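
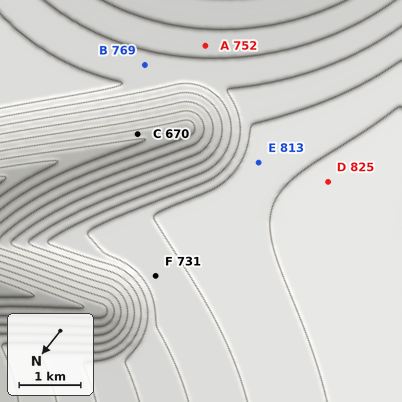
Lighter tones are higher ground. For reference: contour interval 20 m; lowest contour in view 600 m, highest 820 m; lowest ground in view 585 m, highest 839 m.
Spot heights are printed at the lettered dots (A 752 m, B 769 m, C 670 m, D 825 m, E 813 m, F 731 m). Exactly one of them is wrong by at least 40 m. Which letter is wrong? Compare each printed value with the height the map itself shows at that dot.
F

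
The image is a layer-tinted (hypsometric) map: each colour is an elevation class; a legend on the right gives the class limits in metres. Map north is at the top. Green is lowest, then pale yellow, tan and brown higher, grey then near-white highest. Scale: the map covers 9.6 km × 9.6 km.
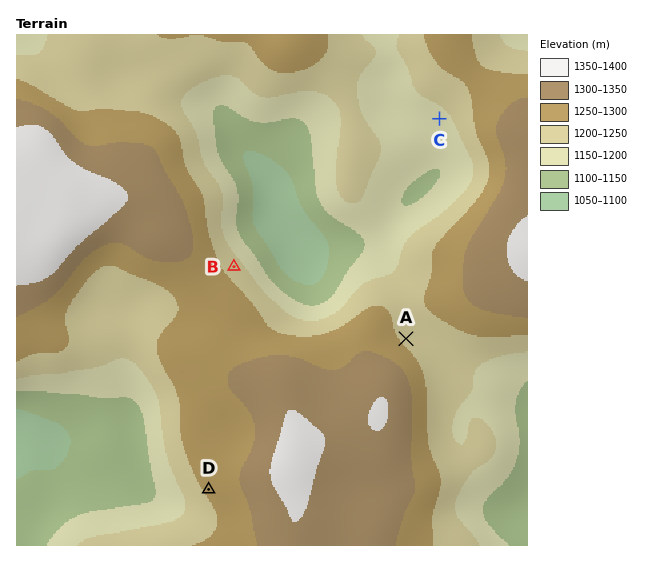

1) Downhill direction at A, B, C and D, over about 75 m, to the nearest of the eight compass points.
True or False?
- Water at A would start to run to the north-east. True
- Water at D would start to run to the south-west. True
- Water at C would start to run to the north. False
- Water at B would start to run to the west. False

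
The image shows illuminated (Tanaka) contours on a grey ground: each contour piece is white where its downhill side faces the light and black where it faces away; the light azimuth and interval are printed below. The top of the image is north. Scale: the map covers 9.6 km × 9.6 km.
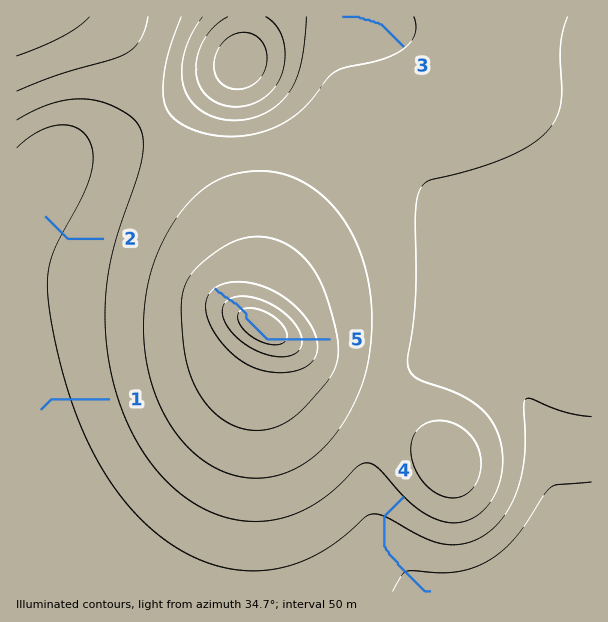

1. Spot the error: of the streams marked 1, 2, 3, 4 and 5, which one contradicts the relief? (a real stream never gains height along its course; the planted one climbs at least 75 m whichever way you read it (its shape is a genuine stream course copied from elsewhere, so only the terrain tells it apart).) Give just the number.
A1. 5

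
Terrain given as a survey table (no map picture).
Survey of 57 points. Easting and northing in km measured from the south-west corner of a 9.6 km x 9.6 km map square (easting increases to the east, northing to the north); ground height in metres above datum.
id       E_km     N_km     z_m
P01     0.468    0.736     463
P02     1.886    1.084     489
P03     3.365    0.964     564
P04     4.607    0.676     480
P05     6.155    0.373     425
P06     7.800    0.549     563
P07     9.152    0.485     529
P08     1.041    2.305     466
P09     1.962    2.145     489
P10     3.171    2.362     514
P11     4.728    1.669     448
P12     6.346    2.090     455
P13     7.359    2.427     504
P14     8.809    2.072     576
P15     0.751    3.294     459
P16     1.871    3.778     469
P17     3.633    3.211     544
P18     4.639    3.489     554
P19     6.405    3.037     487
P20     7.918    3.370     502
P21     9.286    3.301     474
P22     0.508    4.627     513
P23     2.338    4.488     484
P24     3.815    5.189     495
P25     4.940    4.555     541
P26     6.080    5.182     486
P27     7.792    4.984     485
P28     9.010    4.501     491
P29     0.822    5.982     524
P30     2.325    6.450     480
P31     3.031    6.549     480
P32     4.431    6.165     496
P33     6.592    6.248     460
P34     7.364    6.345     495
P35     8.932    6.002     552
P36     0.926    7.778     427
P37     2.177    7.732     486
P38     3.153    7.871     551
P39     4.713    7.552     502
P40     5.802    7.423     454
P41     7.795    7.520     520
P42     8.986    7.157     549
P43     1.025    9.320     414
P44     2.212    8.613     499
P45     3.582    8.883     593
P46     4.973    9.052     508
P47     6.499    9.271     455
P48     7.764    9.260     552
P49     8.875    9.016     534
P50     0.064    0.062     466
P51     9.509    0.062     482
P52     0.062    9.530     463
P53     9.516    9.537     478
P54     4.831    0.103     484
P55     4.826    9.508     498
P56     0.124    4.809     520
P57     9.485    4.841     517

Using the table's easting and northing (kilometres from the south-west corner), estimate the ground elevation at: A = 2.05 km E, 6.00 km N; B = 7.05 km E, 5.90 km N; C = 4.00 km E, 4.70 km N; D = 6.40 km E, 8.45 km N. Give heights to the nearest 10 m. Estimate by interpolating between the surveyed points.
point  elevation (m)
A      500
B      480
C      510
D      480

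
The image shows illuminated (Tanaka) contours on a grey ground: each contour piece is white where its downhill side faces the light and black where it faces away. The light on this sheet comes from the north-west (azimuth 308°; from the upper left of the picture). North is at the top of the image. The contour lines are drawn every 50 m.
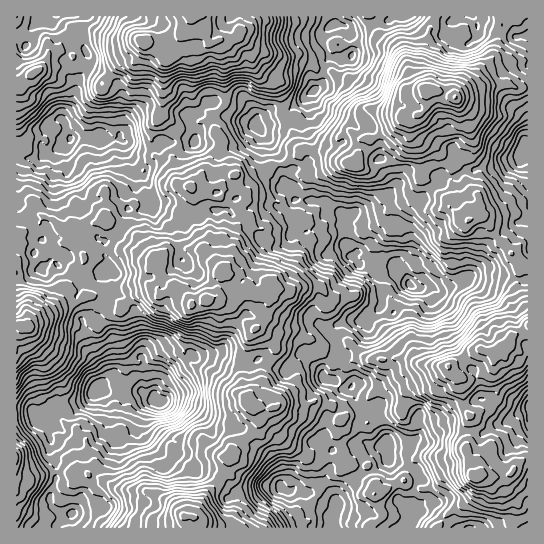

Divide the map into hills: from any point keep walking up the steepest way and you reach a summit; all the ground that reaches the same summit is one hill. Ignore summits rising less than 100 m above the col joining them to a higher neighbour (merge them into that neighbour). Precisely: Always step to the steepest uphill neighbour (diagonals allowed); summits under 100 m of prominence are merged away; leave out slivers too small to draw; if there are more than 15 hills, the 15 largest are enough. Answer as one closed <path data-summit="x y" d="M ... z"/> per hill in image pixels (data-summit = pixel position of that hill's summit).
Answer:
<path data-summit="185 517" d="M95 392l-10 8-20 5-12 10-10 0 8 8 0 30 5 10 0 18-7 17 2 7 8 7 13 2-12 8-3 3 1 3 274-1-4-6 7-11 0-4-12-3-9-8-17-7-6 3-8-2-3-4-1-14-8-13-26-17-5-6 0-6-9-10-22-4-11-7-16-5-29-3-10 7-10 22-4 4-7 0-7 4-4-8 0-20-7-12z"/><path data-summit="455 97" d="M527 16l-192 0 0 7-12 10 0 9 6 16-4 5-4 22-31 24-17 0-12 8-5 8 7 9 0 28 2 13 18 12 8-2 5 5 1 10 10 0 2 2-4 8-12 9 0 14 10 0 11-4 12 3 15-7 12 34 6 5 8-3 10 6 14 0 18-16 2-6-7-15 0-7 5-10 24-26 8-4 1-10 13 4 11-6 17-4 15 0 20-8 3-6 1 3 5 1z"/><path data-summit="206 299" d="M307 200l-13 0-15 8-4-3-22 2-16 8-4 0-6-6-12 2-10-3-7 12-8 1-5 4-11-4-9-8-14-6-12 4-10-2-2 2-3 15-14 14-5 2-1 13 4 10-1 5 6 4 0 11-2 4 11 7 13 15 8 30-2 16 4 12-2 21 3 3 8 6 3-13 10-12 26-18 26 0 18 11 12-2 12-6 22 12 8-2 4-8 9-8 1-14 4-6 11-8-5-8-2-8 6-10 0-12 5-12 3-17 14-10 8 3-8-26-15 7-12-3-11 4-10 0 0-14 12-9 4-7z"/><path data-summit="194 17" d="M334 16l-279 0-2 3 2 3 13 11 3 10 12 5 5 7-1 11-10 16-5 20-9 15 4 16 4 6 27-3 7 4 16-1 22 10 12-1 8-5 10 0 5-3 11 0 5 3 1-9-6-11 0-6 17-14 5-2 11 12 33 12 6-8 9-6 9-3 11 1 31-24 4-22 4-5-6-16 0-9 12-10z"/><path data-summit="506 347" d="M494 273l-21 2-28 16-8 0-8-4-12 1-7-4-9 7-8 20-11-6-7 7-5 1-7 8-14-1-11 4-6 6 0 4 3 4 0 16 4 7 0 12-7 8 11 7 9-1 5 19 5 6 5 1 20-10 22 4 8 7 3 17-4 8 6 2 5 0 18-10 25 0 13 2 12-8 11-2 11-8 10-4 1-129z"/><path data-summit="29 327" d="M62 148l-7 5 1 17-3 7 0 20-6 24 0 14-4 4 8 12 0 10-5 4-3 2-8-13 5-15-7-5-7-14-10-3 0 190 10 1 17 7 10 0 17-12 17-4 11-14 15-8 2-6-3-33-16-23 1-5 8-8 2-8 6-9 0-11-6-4 1-5-4-10 1-13-24-16-2-16-12-6-7-11-1-18 4-6-3-8z"/><path data-summit="254 406" d="M303 353l-16 18-12-3-14-9-12 6-12 2-18-11-26 0-26 18-11 15-1 10 2 2 25 2 16 5 11 7 22 4 9 10 0 6 5 6 26 17 8 13 1 14 3 4 8 2 6-3 17 7 9 8 12 4 0-8-10-13 0-8 8-16-1-12-11-11 4-9 2-15-15-13 0-7 11-13 1-5-1-4z"/><path data-summit="469 221" d="M521 153l-3 6-24 9-11-1-17 4-11 6-13-4-1 10-8 4-21 22-8 14 0 7 7 15-2 6-16 14 11 5 9 17 16 0 8 4 8 0 22-14 12-4 15 0 29 8 5 0 0-123-6-2z"/><path data-summit="474 477" d="M527 411l-10 4-11 8-11 2-12 8-13-2-25 0-18 10-13-1-7 5-21 0 4 15 25 11 5 7-5 8-2 12-5 7 3 14 12-8 8 0 23 17 73 0z"/><path data-summit="34 73" d="M54 16l-8 0-23 20-7 1 1 104 12 0 12 4 4-19 5-5 13-2 9-17 5-20 11-20-3-12-14-7-3-10-13-11z"/><path data-summit="17 458" d="M26 408l-10 1 0 118 41 1 4-7 11-7-15-3-5-4-3-8 7-18 0-18-5-10 0-30-10-10z"/><path data-summit="374 494" d="M389 459l-15 12-16 5-21 25-2 6 0 21 73-1 3-5-3-17 5-7 2-12 5-8-5-7z"/>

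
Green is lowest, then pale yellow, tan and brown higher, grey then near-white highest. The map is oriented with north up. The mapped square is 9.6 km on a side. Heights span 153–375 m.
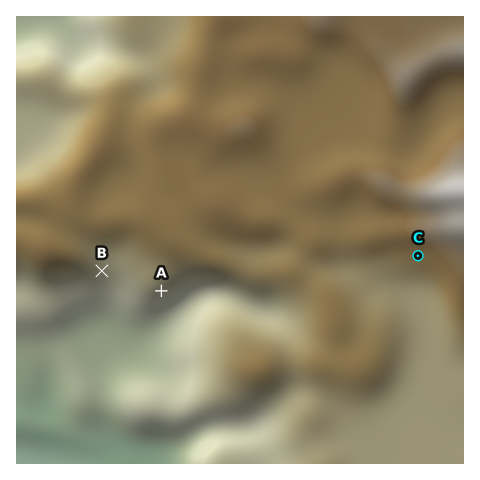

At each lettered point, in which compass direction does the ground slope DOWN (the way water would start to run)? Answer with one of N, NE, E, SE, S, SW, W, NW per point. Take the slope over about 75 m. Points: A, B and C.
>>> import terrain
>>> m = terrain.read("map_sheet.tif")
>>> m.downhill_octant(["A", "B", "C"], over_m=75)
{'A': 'S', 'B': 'SE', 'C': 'SW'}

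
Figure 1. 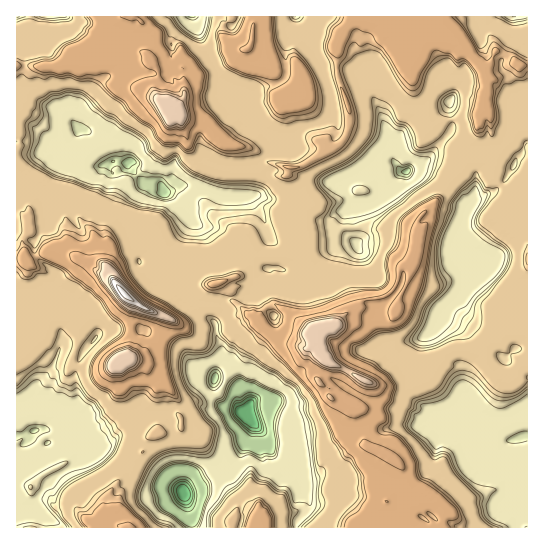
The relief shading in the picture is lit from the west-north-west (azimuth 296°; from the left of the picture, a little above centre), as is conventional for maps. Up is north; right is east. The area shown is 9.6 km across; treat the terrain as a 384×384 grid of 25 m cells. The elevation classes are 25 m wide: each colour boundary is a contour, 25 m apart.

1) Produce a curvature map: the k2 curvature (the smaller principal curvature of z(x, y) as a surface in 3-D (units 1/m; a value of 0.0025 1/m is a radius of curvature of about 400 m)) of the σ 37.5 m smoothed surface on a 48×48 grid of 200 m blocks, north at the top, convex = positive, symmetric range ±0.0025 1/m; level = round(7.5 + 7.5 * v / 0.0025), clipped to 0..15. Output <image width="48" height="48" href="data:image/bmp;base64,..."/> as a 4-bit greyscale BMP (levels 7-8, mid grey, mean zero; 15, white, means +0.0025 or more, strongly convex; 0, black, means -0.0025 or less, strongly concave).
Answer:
<image width="48" height="48" href="data:image/bmp;base64,Qk32BAAAAAAAAHYAAAAoAAAAMAAAADAAAAABAAQAAAAAAIAEAAATCwAAEwsAABAAAAAAAAAAAAAAABEREQAiIiIAMzMzAERERABVVVUAZmZmAHd3dwCIiIgAmZmZAKqqqgC7u7sAzMzMAN3d3QDu7u4A////ABEgAYd3hyFQAXVgiQQGdUmHd3dEI0YgRHdRc1d4chIEQVVghxcwVyZnd3RGhkUnd3c2hUZmEEBgACVkQHQyR3NHiHd4YHVHd1dBiHNlUEEwAVBnWCByd3VHd3d1FnJnd2VlFodFZiBhQmYGQTdzR3RHd3UidgZ3d3d3YgR3dyIBBHdyJ3dxZ3Bnd4NHcGd3V3d3d3EXd2EjMkdXVTdwhyN3eIFlcnd3d1ZXd3cUeGZmehdAEhdxg0iHiHFAF3d3d1NlV3cydndmeEU2UzdxcId3VxMXd3d1M3EWh3U3d1ZYZ2MxAmdiM4d1ABBld4d3h3d3d3F3d3d3cxEDBjgmB3eIkmB3dmd3d3eHdyFjR1QzcSAABwUTNWd3QYIUd3dDJkd2MkQJU0djUlY1EAQBWGYicHZ2J3NocUNTg1JiVmhzBQQABzAmdEB5QmeIUzWIiHRFhgg4EXgiVgRWUBFlABYjMXeHZFd3d4dzdhVohkcRNFdiBwVBaCFSN3d3dWd2aHh1RyBGo1cDRhMHYWVXdRAGd4Z3h3d2Znd3R1ACBGYgOCGHJXQ3cBMgVjARd3d4d4d3V3NgQBQWNwhxd0Y5eIKEIRJGJHd3eHh3d3ciIBGUBgZFlAYkaIJ3eGQHZnd3d3d3d3QgNoUgV3dFUSdlMjV3eIMFdTiHd3d3d1AVlSAXdkVDMiEiEWiHd3QwVyd3d3Z3chMpYAd3coNGd3d3diEQF3gZF3FIhzNGFWE1IHd3ciNzd3d3d3d3BngWJ3cEdokAR1OkBXd3d2UldFZ4d4dnCHczR3dwYrJIeHIDBnh3h3d3d4d3ZVMUCHhRZ3dxQlBod2eDV3d3d3iHdmeHdWQ2UXdwV3YSY0URZSdxd3d0NGZ4hGiIhVRGcXhzF2FodmdVUlM2d4hyZEeIgoiHZVZ1gJd1BxmHd2ZnZVZ3d4cGdnd3RYd3cTVCRQeDQzWHdmV3d3iHMBJHdlREM2d4hzd3IFBJMHB3d3d3d3cTNCAFZ1MiAnd3YGeHdQYgUwAWeHd3UQJWkDFDECVmZjRGA3d3dkAneEGFd3dAJnNEI4ZQWHd3dTcyQQR3cQIWd3WHB2Ind3UQASICV2IkVTEmU2EncoQUd3eHBXJ3d4hnZDMQMReHZndjV0UydjVRh3d3dHVXdXZ3QCV0YIhjR3dnlVRyVxeGV1JGd3JXczZgMwJDFYQmd1VURidGEReIVgojd3dWZXMVFFKJF0F3c1VEVic2B4d3VieBd3cFdzOBVweIFBd3YpiJRSVTR3d1BCdxd3dgABYFdWl0Qld3ZJeIMkJ2dzRmAihhd2ZVQyFodzETNjd1ECZ4EWJ3c2kndiVTRDRSRWcmd3d3eCQDZ3J2E0V3YocXdgZzSDWWdlh3d4dXgFGXiHGQUkR3F4hiERdhmUMQeHeHd4gJBBd4eFIkJ5NTN4hzSHFFQXd1BHd3d3YDMwh3dxRnGYNld3d3d2BjR3d3ckd3d3gjADUHdwd3RYVWd3d3eAVWd3lUJAV3d2BwMGQFdwUocVd4h3h1czd3FA=="/>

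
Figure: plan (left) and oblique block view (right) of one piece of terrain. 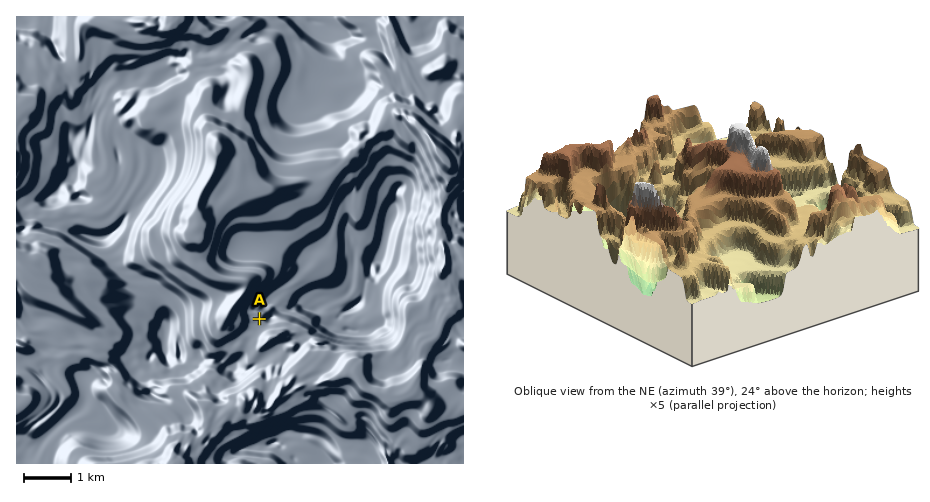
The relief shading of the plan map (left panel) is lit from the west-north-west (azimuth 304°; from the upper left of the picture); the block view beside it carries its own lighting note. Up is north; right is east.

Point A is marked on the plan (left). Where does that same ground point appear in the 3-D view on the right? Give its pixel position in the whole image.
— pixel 671 185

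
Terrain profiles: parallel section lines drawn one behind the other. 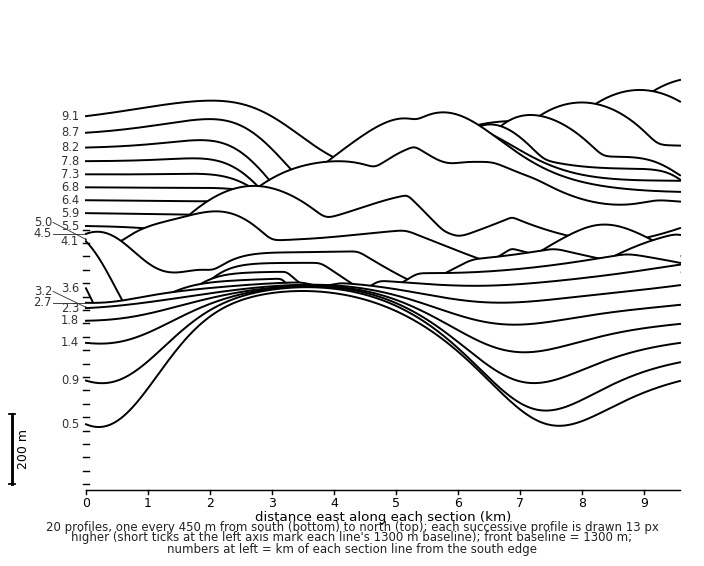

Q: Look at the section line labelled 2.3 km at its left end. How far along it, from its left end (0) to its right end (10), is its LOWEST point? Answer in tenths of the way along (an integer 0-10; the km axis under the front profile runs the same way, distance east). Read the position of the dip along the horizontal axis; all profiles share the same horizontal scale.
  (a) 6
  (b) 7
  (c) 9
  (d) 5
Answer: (b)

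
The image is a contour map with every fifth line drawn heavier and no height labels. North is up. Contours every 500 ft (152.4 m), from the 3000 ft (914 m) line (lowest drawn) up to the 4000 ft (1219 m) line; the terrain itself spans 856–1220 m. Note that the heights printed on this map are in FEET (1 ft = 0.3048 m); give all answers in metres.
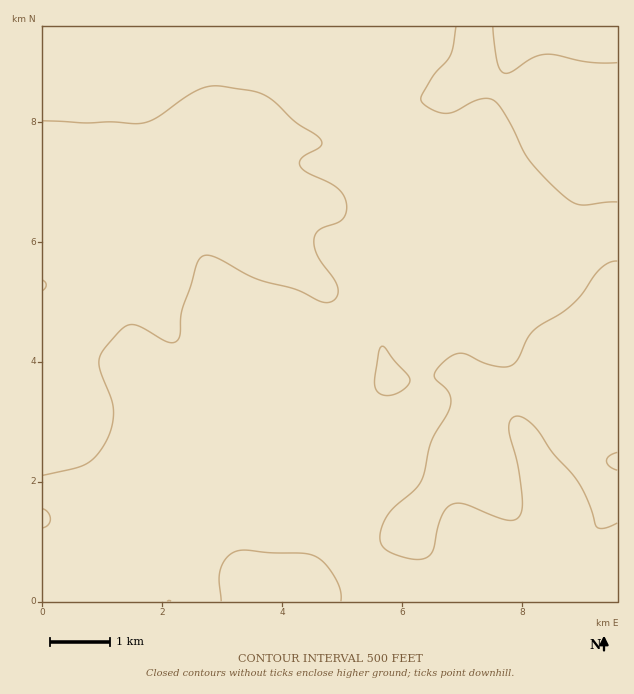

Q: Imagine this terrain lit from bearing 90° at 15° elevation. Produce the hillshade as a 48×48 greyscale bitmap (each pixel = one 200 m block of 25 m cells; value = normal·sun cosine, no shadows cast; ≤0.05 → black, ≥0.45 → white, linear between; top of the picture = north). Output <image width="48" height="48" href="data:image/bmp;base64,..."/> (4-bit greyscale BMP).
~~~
<image width="48" height="48" href="data:image/bmp;base64,Qk32BAAAAAAAAHYAAAAoAAAAMAAAADAAAAABAAQAAAAAAIAEAAATCwAAEwsAABAAAAAAAAAAAAAAABEREQAiIiIAMzMzAERERABVVVUAZmZmAHd3dwCIiIgAmZmZAKqqqgC7u7sAzMzMAN3d3QDu7u4A////AIiHZ5u6hjAAJ5mru7upmZmaqIiIiGRYiIiHd5u6hTAAOJmqu7qpiJmruYiIiGRYiJiIeJu5dTAAWJmaq7qYh4msyoiIiFNoiJmYiJu5dkEBWJiJqqh3d3i92oiIh0NoiJqpiJu6hlITaIiImpdVZnnO64h3hzNYiKqpiJu7l1Q1eIiIiYZDRnnO6nVXqVNXiLu5iJvLqGVGeIiIiIZDNXnOyFRZy3RGeLupeJrMuGVWiIiIiIdTNFi8pkWM7IQ1eKqYeJq8uXVWiYiIiIhlQ0aahVe+/HQ1eJmIiJq7uoZWiIiIiIh2VDNXdmnP+2NGiJmImZqruoZmiIiIiIiIdTEkZnrv2VRniIiZmqqqqpdniIiIiIiIhjACV5zvt1V4iImZqqqqqpdniHeIiIiIh0EBR639lleJiJmaqqqqqZd3iHeJmIiIh1IAJ77rdVeJmJqqqqqqqZh4iHZ4iHeIiHQQJr7aZVeZmaq6qqqqmZh4iHd4h2d4iYdCJay5ZWiqmaq7qqqqmZiIiIh3dmZniZhkNIqoZWm7mJq7uqmZmZmIiIiIdlVVeZl1RXmYVWrLmJq7u6mYmamYiIiIh1RFeZh2ZomXRGrMqZq7u6mHiaqoiIiIiGQ0eZhmeJl1M1nMupq8u6h2ebupiIiIiGQ0iqhmeZl0I1iruqq8zKhmesypiIiIh2U1iqh2eZhkM1eJqaq7zbhmi8yoiIiHd3ZWiql3eZhlRVZneJqrzchnrNyoiIh2VndniqmIiZhlVWZVZpmZzchpzuyYiHdVV4iImZmImZhlVmZVVpmJvbdp3/yXdmZVaJmZmqmYiYh2VWZUVZmJvbdYz/2WVVZniamZqqmIiIh2ZmZURKmYrKhnrvyENFeaqqmaqqmIh3d3d3ZURJmYq6hmrepjNXm8ypmaqpmIh3d4mYdlRJmImpdmrcdDR5vNypmrqpiIh2Z5qph1VYiImpdXvJU0ebzMupmrqYiIh2aJq6l2VYiImpdXvIQ2iru7qZq7qYiIh2eJq7mGZoh4mpdXu4RHmqqpmru6mImZmHZ4q8qXZ3d4q5dWq5ZomZmZmrupiJmqqXZ4rMuYd3ZorKdFnKh4mZmZmqqYiJqrqXd5vMuoiGVovchDjMqImZmqmZiIiZqqqYiazMuYiGVovMhDa9ypmZqqmYiJmaqqmImry7qYiGZ5q7hCSMy6mZqpmZmZmZqqmIq8uqqYiHeJiZhTJIvLmauqmqqqiJqph4rLqqqYiIiIiIhjEUi8qry6q7u6iImYdoq6maqZiIiIeIh1MSarqsy7u8y6mImYdnq6mZqYiIiIeIiHUzWKqru6u8uqmIiId3mpmZqYiIiIiIiIdlaJmaqqu7upmYiIiIiamZmYiIiIiIiIh3eIiZqqqqqZmZiIiIiKqYiIiIiIiIiIiIiIiZqqqpmZmZmIiId5qYd3iIiIiIiIiIiIiZq6qZmYiJmZmIZoqXZ3iIiIiIiIiIiIiZq6qZmIiJmZmHZGiId4iIiIiIiIiIh4iZq6qpmIiJmZmHU0eIiJmA=="/>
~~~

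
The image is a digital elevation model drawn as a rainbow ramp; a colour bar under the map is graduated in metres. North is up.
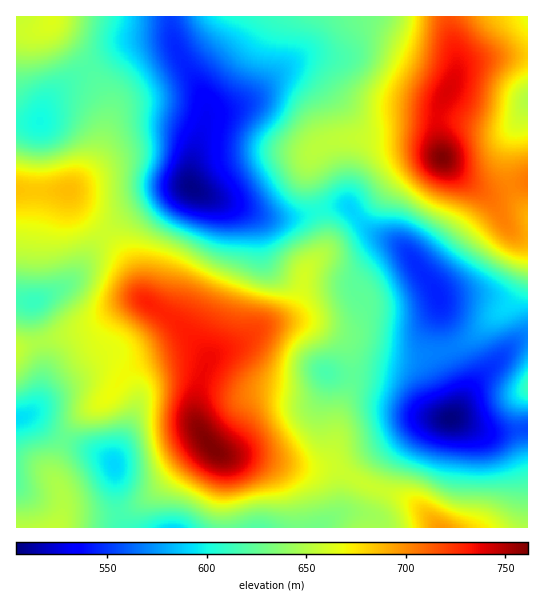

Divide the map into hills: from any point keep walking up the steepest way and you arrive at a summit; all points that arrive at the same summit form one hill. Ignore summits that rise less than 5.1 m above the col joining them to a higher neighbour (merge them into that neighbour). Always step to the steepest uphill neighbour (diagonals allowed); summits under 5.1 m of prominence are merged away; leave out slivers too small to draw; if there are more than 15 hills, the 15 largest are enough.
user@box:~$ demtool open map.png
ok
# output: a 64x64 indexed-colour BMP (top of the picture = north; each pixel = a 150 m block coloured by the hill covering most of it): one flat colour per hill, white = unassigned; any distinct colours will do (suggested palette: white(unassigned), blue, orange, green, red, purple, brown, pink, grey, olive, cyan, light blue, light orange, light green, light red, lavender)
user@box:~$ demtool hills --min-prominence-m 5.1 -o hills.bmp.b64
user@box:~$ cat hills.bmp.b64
<image width="64" height="64" href="data:image/bmp;base64,Qk12CAAAAAAAAHYAAAAoAAAAQAAAAEAAAAABAAQAAAAAAAAIAAATCwAAEwsAABAAAAAAAAAA////ALR3HwAOf/8ALKAsACgn1gC9Z5QAS1aMAMJ34wB/f38AIr28AM++FwDox64AeLv/AIrfmACWmP8A1bDFAFVVVVVVVVEREREREREREREREREREREUREREREREREREVVVVVVVVUREREREREREREREREREREURERERERERERERVVVVVVVVRERERERERERERERERERRERERERERERERERFVVVVVVVVERERERERERERERERERFEREREREREREREREVVVVVVVVEREREREREREREREREREURERERERERERERERVVVVVVVURERERERERERERERERERFERERERERERERERFVVVVVVVREREREREREREREREREREUREREREREREREREVVVVVVVVERERERERERERERERERERFERERERERERERERVVVVVVVURERERERERERERERERERERRERERERERERERFVVVVVVEREREREREREREREREREREREUREREREREREREVVVVUREREREREREREREREREREREREREURERERERERERVVVERERERERERERERERERERERERERERFERERERERERFVVERERERERERERERERERERERERERERERRERERHd3d3VRERERERERERERERERERERERERERERERERFER3d3d3eIEREREREREREREREREREREREREREREREREREXd3d3d4iBERERERERERERERERERERERERERERERERERF3d3d3iIEREREREREREREREREREREREREREREREREREXd3d3eIgRERERERERERERERERERERERERERERERERERJ3d3d4iBERERERERERERERERERERERERERERERERERIid3d3iIEREREREREREREREREREREREREREREREREREiInd3eIgRERERERERERERERERERERERERERERERERESIiJ3d4iBERERERERERERERERERERERERERERERERESIiIid3iIERERERERERERERERERERERERERERERERERIiIiIneIgREREREREREREREREREREREREREREREREREiIiIiJ4iBEREREREREREREREREREREREREREREREREiIiIiIiiBERERERERERERERERERERERERERERERERESIiIiIiKIERERERERERERERERERERERERERERERERERIiIiIiIogREREREREREREREREREREREREREREREREREiIiIiIiMzERERERERERERERERERERERERERERERERESIiIiIiIzMzERERERERERERERERERERERERERERERERIiIiIiIjMzMxERERERERERERERERERERERERERERERIiIiIiIiMzMzMRERERERERERERERERERERERERERERIiIiIiIiIzMzMzERERERERERERERERERERERERERERIiIiIiIiIjMzMzMxEREREREREREREREREREREREREREiIiIiIiIiMzMzMzEREREREREREREREREREREREREREiIiIiIiIiIzMzMzMxEREREREREREREREREREREREREiIiIiIiIiIjMzMzMzMRERERERERERERERERERERERIiIiIiIiIiIiMzMzMzMzERERERERERERERERERERESIiIiIiIiIiIiIzMzMzMzMxERERERERERERERERERESIiIiIiIiIiIiIjMzMzMzMzMRERERERERESIiIiERESIiIiIiIiIiIiIiMzMzMzMzMzMRERERERIiIiIiIiIiIiIiIiIiIiIiIiIzMzMzMzMzMzMREREiIiIiIiIiIiIiIiIiIiIiIiIiIjMzMzMzMzMzMzMxIiIiIiIiIiIiIiIiIiIiIiIiIiIiMzMzMzMzMzMzMzMiIiIiIiIiIiIiIiIiIiIiIiIiIiIzMzMzMzMzMzMzMyIiIiIiIiIiIiIiIiIiIiIiIiIiIjMzMzMzMzMzMzMzIiIiIiIiIiIiIiIiIiIiIiIiIiIiMzMzMzMzMzMzMzMiIiIiIiIiIiIiIiIiIiIiIiIiIiIzMzMzMzMzMzMzMyIiIiIiIiIiIiIiIiIiIiIiIiIiIjMzMzMzMzMzMzMzMiIiIiIiIiIiIiIiIiIiIiIiIiIiMzMzMzMzMzMzMzMyIiIiIiIiIiIiIiIiIiIiIiIiIiIzMzMzMzMzMzMzMzMiIiIiIiIiIiIiIiIiIiIiIiIiImZjMzMzMzMzMzMzMyIiIiIiIiIiIiIiIiIiIiIiIiIiZmYzMzMzMzMzMzMzIiIiIiIiIiIiIiIiIiIiIiIiIiJmZjMzMzMzMzMzMzMiIiIiIiIiIiIiIiIiIiIiIiIiImZmYzMzMzMzMzMzMiIiIiIiIiIiIiIiIiIiIiIiIiIiZmZmMzMzMzMzMzMyIiIiIiIiIiIiIiIiIiIiIiIiIiJmZmZmMzMzMzMzMyIiIiIiIiIiIiIiIiIiIiIiIiIiImZmZmZjMzMzMzMyIiIiIiIiIiIiIiIiIiIiIiIiIiIiZmZmZmZjMzMzMzIiIiIiIiIiIiIiIiIiIiIiIiIiIiJmZmZmZmYzMzMzIiIiIiIiIiIiIiIiIiIiIiIiIiIiImZmZmZmZmYzMzMiIiIiIiIiIiIiIiIiIiIiIiIiIiIiZmZmZmZmZmZmZiIiIiIiIiIiIiIiIiIiIiIiIiIiIiJmZmZmZmZmZmZiIiIiIiIiIiIiIiIiIiIiIiIiIiIiImZmZmZmZmZmZmIiIiIiIiIiIiIiIiIiIiIiIiIiIiIi"/>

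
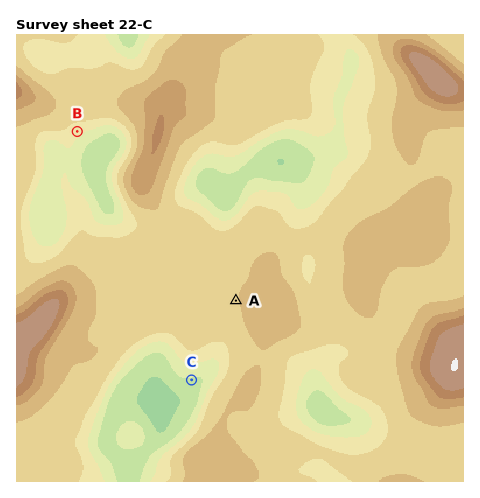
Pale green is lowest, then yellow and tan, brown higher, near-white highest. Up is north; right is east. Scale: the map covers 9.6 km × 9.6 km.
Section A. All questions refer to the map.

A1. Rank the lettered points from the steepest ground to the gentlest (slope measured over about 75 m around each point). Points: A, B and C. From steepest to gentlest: B C A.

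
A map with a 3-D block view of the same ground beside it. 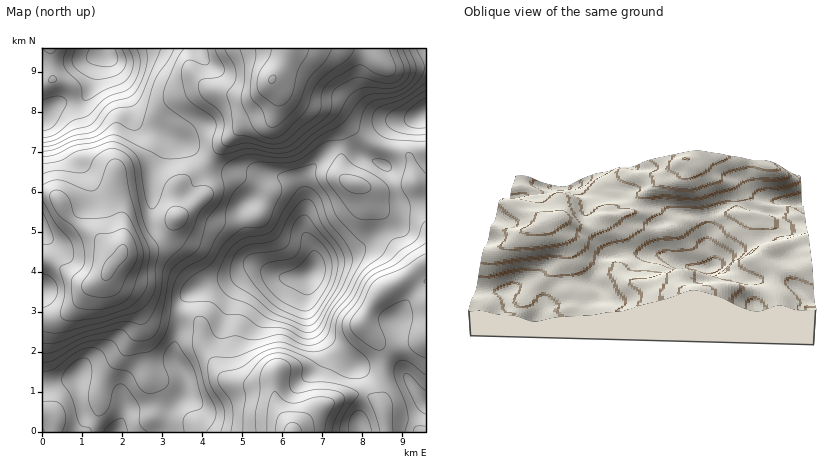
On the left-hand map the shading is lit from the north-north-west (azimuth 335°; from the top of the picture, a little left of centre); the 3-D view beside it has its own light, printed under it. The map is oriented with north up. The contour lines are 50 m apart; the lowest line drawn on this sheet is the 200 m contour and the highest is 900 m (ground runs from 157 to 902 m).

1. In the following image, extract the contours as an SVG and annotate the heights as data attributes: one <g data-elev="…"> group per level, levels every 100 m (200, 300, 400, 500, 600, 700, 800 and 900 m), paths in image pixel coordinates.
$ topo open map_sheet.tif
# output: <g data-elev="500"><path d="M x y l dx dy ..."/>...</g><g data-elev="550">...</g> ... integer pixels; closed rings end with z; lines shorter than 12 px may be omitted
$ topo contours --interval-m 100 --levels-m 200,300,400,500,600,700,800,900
<g data-elev="200"><path d="M306 295l-22-11-4-4-1-4 3-2 16-7 14-15 4-1 4 3 4 6 1 8 0 6-3 8-6 7-6 5z"/><path d="M115 48l3 10-1 4-3 4-8 1-12-2-6-3-2-6 3-8"/></g><g data-elev="300"><path d="M302 319l-20-9-12-8-18-20-7-12-2-6 2-6 5-4 26-3 10-4 3-5 5-19 6-6 4-2 6 3 22 28 5 10 1 8-5 22-15 24-8 8z"/><path d="M42 100l18-4 5 2 2 4-12 22-5 5-8 2"/><path d="M129 48l3 8 1 8-1 8-4 7-6 5-16 6-16 9-4 1-4-2 0-10-3-4-11-12-4-6-1-8 4-10"/></g><g data-elev="400"><path d="M91 432l-1-4-8-2-3-2-7-26-10-18 1-6 6-8 7-6 6-2 6 2 3 6 1 8-4 24 3 8 5 9 4 1 6-4 3-6 5-18 4-4 4 0 6 4 10 16 2 6 0 14 2 4 5 4"/><path d="M306 333l-18-9-20-6-19-14-19-7-9-9-4-10 5-14 10-17 12-9 20-3 8-4 22-37 6-6 4-2 8 3 8 7 8 24 18 24 5 8 1 8-1 8-9 20-13 20-9 16-6 7z"/><path d="M426 135l-16 0-14-3-8-5-2-7 1-4 3-4 36-21"/><path d="M146 48l1 10-1 12-6 15-7 9-5 4-14 3-6 3-14 17-4 4-18 5-18 11-12 1"/></g><g data-elev="500"><path d="M42 362l12-2 24-15 16-5 12 0 6 1 9 13 5 2 22-4 6-4 8-9 5-11 5-38 4-12 9-10 18-10 5-5 8-14 9-13 1-16 4-10 5-9 10-11 2-10 2-4 9-4 24 1 14-2 8-4 20-15 18-2 14-6 3-4 4-18 6-8 7-4 18-3 8-3 10-6 8-10 4-6 0-6-8-18"/><path d="M361 220l21-1 6-2 1-7 0-22-3-4-6-6-26-13-10-10-4-1-4 3-8 12-2 5 1 6 23 32 6 5z"/><path d="M426 173l-14-19-2-1-4 0 0 11-5 20 9 20-2 28-4 4-12 5-10 15-20 16-12 23-15 17-7 22-8 8-6 3-8 0-8-2-12-7-6-1-24 5-8-1-12-3-16 2-6-4-8-16-6-2-4 2-2 4-1 26 7 17 5 23 9 16 2 8-2 8-8 12"/><path d="M174 48l-6 12-13 20-12 42-4 6-3 2-4 0-12-7-4 0-22 14-20 3-20 9-12 2"/></g><g data-elev="600"><path d="M348 432l2-15 4-5 4-2 4 1 4 5 6 16"/><path d="M405 432l3-12 0-8-4-12-9-22 0-12 3-5 8 0 6 3 14 11"/><path d="M426 426l-10 0-2 6"/><path d="M42 344l16-2 26-10 36-10 9 0 11 2 6-2 6-9 7-15 6-32 5-8 14-14 8-14 7-16 13-14 2-6-2-5-4-3-14 0-7-10-9-1-6 3-5 4-9 22-4 5-4 0-4-11-6-32-2-8-9-10-15-6-6 0-14 6-18 3-16 10-18 3"/><path d="M426 243l-31 21-18 8-7 5-4 7-9 18-14 18-1 8 4 10 6 7 13 11 4 6 1 8-3 6-9 3-12-2-26-11-16-10-20-7-8-1-10 3-24 16-20 5-4 4 1 8 10 14 3 8 1 12-2 14"/><path d="M208 48l0 16-4 1-12-5-6 1-4 7 0 10 3 14 3 8 22 15 5 5 1 6-3 12 0 8 3 7 6 1 26-6 30 5 8 0 9-3 19-16 21-16 12-20 9-7 10-4 26 1 12-6 5-6 1-6-7-22"/></g><g data-elev="700"><path d="M332 432l3-12 9-18 0-7-6-4-14-2-10 1-16 3-4-1-4-6 0-20-4-6-8-2-11 4-6 12-1 18-5 22 1 18"/><path d="M42 201l14 22 14 17 3 8 0 8-1 4-10 6-2 2 5 22-5 22 2 6 4 2 6 1 27-3 25-8 12-8 7-8 4-8 3-34-12-30-9-31-3-22-4-6-6-4-6 2-4 5-6 19-6 6-8-1-26-10-8 1-10 4"/><path d="M224 48l10 16 2 8-1 10-8 12 4 16 3 23 2 2 12 1 16 7 10 1 6-1 6-3 30-24 5-6 0-16 4-8 7-7 22-12 8-2 12 8 10 3 6 0 4-2 2-2 0-6-7-17"/></g><g data-elev="800"><path d="M314 432l-1-12-3-5-7-3-13 0-8 1-3 3-4 16"/><path d="M101 298l11-2 7-4 17-30 1-8-1-10-6-11-4-4-4 0-12 4-12 1-3 4-3 28-10 16 0 6 1 4 3 2z"/><path d="M255 48l1 8-5 20-1 20 2 4 10 10 5 14 5 3 8-4 16-15 12-29 17-17 7-14"/></g><g data-elev="900"><path d="M271 84l5-4 0-2-2-3-2 1-3 2 0 4z"/></g>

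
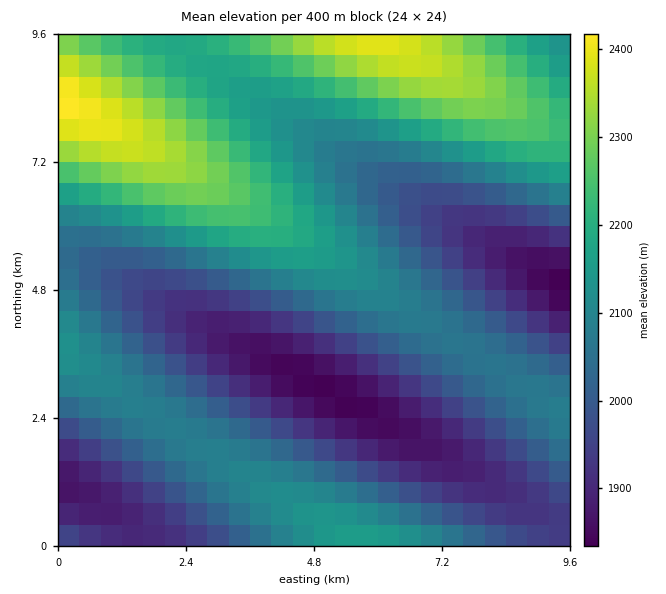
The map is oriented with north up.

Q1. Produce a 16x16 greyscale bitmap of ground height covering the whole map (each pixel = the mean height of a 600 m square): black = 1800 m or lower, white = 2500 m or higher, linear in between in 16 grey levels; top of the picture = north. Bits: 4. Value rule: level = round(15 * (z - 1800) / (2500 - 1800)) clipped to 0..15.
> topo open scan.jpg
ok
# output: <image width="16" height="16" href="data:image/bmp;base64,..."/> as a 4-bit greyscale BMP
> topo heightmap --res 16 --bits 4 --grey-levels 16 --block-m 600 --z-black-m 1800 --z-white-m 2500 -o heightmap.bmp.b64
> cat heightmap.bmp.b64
<image width="16" height="16" href="data:image/bmp;base64,Qk32AAAAAAAAAHYAAAAoAAAAEAAAABAAAAABAAQAAAAAAIAAAAATCwAAEwsAABAAAAAAAAAAAAAAABEREQAiIiIAMzMzAERERABVVVUAZmZmAHd3dwCIiIgAmZmZAKqqqgC7u7sAzMzMAN3d3QDu7u4A////ADIjNWd3dlQzIiRWd3ZUMjMjRWZlQyIiNDVWZUMhESNWVmZUIRESRWZ2ZDIREjRWVXZDISI0VmVDZDMjNFZmVCFUREVnd2VCEVVmeIiGVDIid4mqmHZDM0Wau7qXZURWd8zMuYdmZ4mZ3cuYd3iaqqncqYiJmrzLqLqYiavM3LqX"/>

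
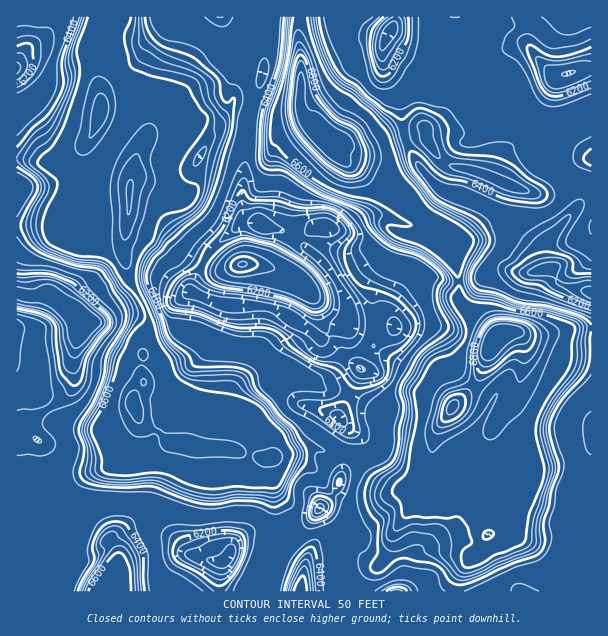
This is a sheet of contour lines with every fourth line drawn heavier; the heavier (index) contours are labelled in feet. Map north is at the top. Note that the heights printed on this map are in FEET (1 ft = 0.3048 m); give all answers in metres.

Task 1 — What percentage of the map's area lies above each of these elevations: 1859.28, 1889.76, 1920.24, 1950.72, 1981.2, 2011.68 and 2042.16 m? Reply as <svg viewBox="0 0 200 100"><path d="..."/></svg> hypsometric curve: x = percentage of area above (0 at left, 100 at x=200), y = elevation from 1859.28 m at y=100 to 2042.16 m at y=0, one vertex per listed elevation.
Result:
<svg viewBox="0 0 200 100"><path d="M189 100l-11-17-19-16-69-17-17-17-17-16-47-17"/></svg>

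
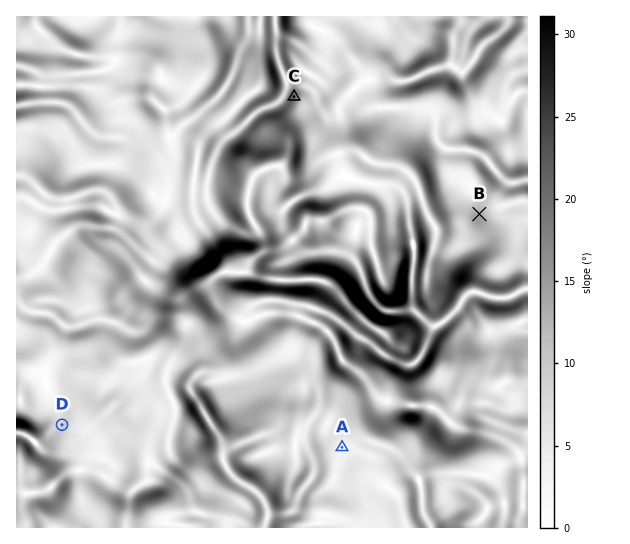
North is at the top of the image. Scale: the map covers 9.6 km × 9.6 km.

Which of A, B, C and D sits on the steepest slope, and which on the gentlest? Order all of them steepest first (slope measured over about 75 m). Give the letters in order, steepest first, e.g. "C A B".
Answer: C B D A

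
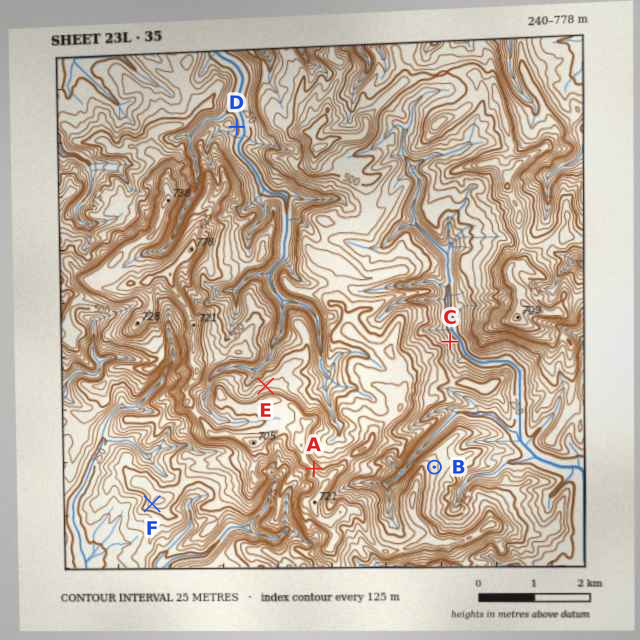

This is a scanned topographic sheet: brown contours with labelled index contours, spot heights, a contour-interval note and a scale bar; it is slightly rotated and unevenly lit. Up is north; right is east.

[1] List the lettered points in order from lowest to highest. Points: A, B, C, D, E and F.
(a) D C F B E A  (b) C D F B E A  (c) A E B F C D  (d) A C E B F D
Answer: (a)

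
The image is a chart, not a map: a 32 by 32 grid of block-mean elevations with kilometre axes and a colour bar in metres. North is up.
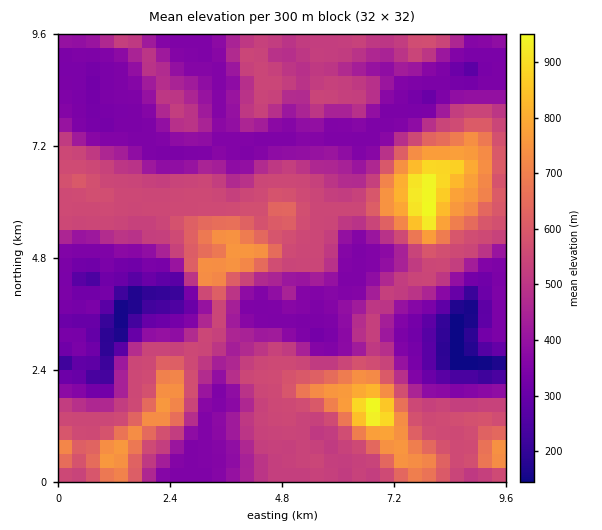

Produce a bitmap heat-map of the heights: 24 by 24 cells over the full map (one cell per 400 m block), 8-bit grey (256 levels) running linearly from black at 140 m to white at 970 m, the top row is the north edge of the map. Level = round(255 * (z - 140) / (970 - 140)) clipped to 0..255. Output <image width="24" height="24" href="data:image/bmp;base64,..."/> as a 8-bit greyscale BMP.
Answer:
<image width="24" height="24" href="data:image/bmp;base64,Qk12BgAAAAAAADYEAAAoAAAAGAAAABgAAAABAAgAAAAAAEACAAATCwAAEwsAAAABAAAAAAAAAAAAAAEBAQACAgIAAwMDAAQEBAAFBQUABgYGAAcHBwAICAgACQkJAAoKCgALCwsADAwMAA0NDQAODg4ADw8PABAQEAAREREAEhISABMTEwAUFBQAFRUVABYWFgAXFxcAGBgYABkZGQAaGhoAGxsbABwcHAAdHR0AHh4eAB8fHwAgICAAISEhACIiIgAjIyMAJCQkACUlJQAmJiYAJycnACgoKAApKSkAKioqACsrKwAsLCwALS0tAC4uLgAvLy8AMDAwADExMQAyMjIAMzMzADQ0NAA1NTUANjY2ADc3NwA4ODgAOTk5ADo6OgA7OzsAPDw8AD09PQA+Pj4APz8/AEBAQABBQUEAQkJCAENDQwBEREQARUVFAEZGRgBHR0cASEhIAElJSQBKSkoAS0tLAExMTABNTU0ATk5OAE9PTwBQUFAAUVFRAFJSUgBTU1MAVFRUAFVVVQBWVlYAV1dXAFhYWABZWVkAWlpaAFtbWwBcXFwAXV1dAF5eXgBfX18AYGBgAGFhYQBiYmIAY2NjAGRkZABlZWUAZmZmAGdnZwBoaGgAaWlpAGpqagBra2sAbGxsAG1tbQBubm4Ab29vAHBwcABxcXEAcnJyAHNzcwB0dHQAdXV1AHZ2dgB3d3cAeHh4AHl5eQB6enoAe3t7AHx8fAB9fX0Afn5+AH9/fwCAgIAAgYGBAIKCggCDg4MAhISEAIWFhQCGhoYAh4eHAIiIiACJiYkAioqKAIuLiwCMjIwAjY2NAI6OjgCPj48AkJCQAJGRkQCSkpIAk5OTAJSUlACVlZUAlpaWAJeXlwCYmJgAmZmZAJqamgCbm5sAnJycAJ2dnQCenp4An5+fAKCgoAChoaEAoqKiAKOjowCkpKQApaWlAKampgCnp6cAqKioAKmpqQCqqqoAq6urAKysrACtra0Arq6uAK+vrwCwsLAAsbGxALKysgCzs7MAtLS0ALW1tQC2trYAt7e3ALi4uAC5ubkAurq6ALu7uwC8vLwAvb29AL6+vgC/v78AwMDAAMHBwQDCwsIAw8PDAMTExADFxcUAxsbGAMfHxwDIyMgAycnJAMrKygDLy8sAzMzMAM3NzQDOzs4Az8/PANDQ0ADR0dEA0tLSANPT0wDU1NQA1dXVANbW1gDX19cA2NjYANnZ2QDa2toA29vbANzc3ADd3d0A3t7eAN/f3wDg4OAA4eHhAOLi4gDj4+MA5OTkAOXl5QDm5uYA5+fnAOjo6ADp6ekA6urqAOvr6wDs7OwA7e3tAO7u7gDv7+8A8PDwAPHx8QDy8vIA8/PzAPT09AD19fUA9vb2APf39wD4+PgA+fn5APr6+gD7+/sA/Pz8AP39/QD+/v4A////AIGDqa57SkFBRFFldnd5eXZ4gaOulXt6iqmPureIbUhBRE5qeHl8dnh+o7uqlICSuY+Bjq2mhWdCRlh1ent3dIayw7WMgoCMoH58fIGiuJpSR1l2fn56hrPt66mAgYOGg15RS22Cs6tmQEtyf4ebtcTl0I1nZVxhZDgtIGR/pal1TGl/gYuYo7G7nGY9LiYlJiI0Gll/i4p7YWF3fn9waHZ/eUo1FQIEDD47FR9caWZ8eWJlalpCPEdsZD8xFQMkPDU1GQksOD1WelVGQkA+P1B0YEAyFwIaPj09MQYPGiJBe1pAQkxBQ0xfc1RINA0YPj0pNiQfISV7pXZYUVBHSUFIa3l3YDwsPz4xOzY5O1WpuLOegXZ4a0JCT2V7fmtIP0RARFBQYn6Xp7y4noB+dkRCTWiMjYB4X3JrdnV3eYihsK6SjIh+e1xdep7Uv5iIgYCAgH59f4GChIaEk5V/fn2CsMr22rqjjYKFg39+fX5/fXV/hYR+d3N8sdX45MS4lIaFfHdxY2ZvbVZqenx0aWBhlsrs7Nu/kX96al1IQD9CSENET1RTVU1FaqDDyMe8lmhKQUI/QlJTRkVGQUFGQUBARGOElqSuikY9Oz9AUnJoSVNwXExeT1BOPz9IaH6FeUA8Pj9EaW9bRVd3eWFyeHVxSj83P1RYVj88PEBRZ1tQQ1B4fXNudnJqVkZAPzc7Pz8+P0RlYkZCRGR9cmpydGhaUmZjSDk5PktLWW9oSkFBR2V4dG51dnh1bXaDeFZDRw=="/>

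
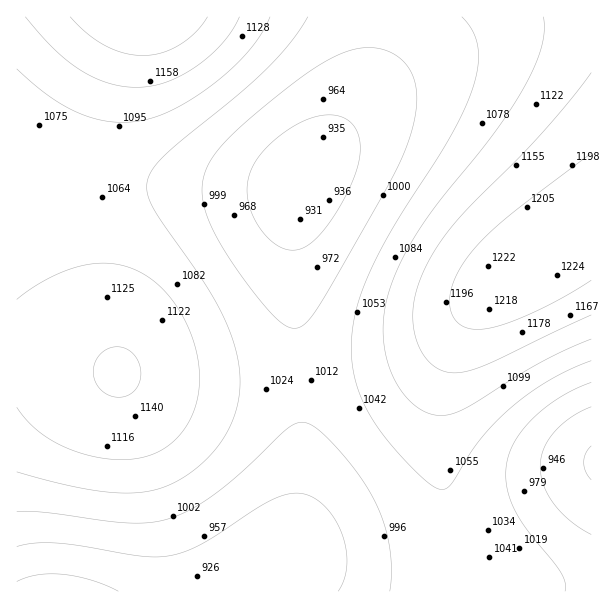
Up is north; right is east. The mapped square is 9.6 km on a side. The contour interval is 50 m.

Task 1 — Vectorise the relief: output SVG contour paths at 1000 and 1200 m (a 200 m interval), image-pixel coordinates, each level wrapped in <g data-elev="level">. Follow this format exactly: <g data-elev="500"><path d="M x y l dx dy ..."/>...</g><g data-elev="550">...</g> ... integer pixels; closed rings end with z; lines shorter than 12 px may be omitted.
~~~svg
<g data-elev="1000"><path d="M565 591l0-9-5-10-33-42-13-21-7-21-1-21 3-12 5-12 8-12 11-12 27-22 31-15"/><path d="M17 512l28 0 83 11 22-1 18-3 21-9 22-13 30-24 46-44 9-6 9-1 13 8 21 21 21 26 15 24 9 23 5 22 2 24-1 21"/><path d="M290 328l-12-8-18-20-24-32-18-29-10-20-5-16-1-15 3-15 9-18 19-21 37-33 41-30 22-14 20-7 16-2 17 2 10 5 9 8 6 9 4 11 2 12-1 13-8 33-7 20-13 24-70 122-15 18-6 3z"/></g><g data-elev="1200"><path d="M591 153l-79 60-34 32-14 17-9 17-5 15 0 15 5 11 9 7 12 2 15-1 21-6 25-11 29-15 25-16"/><path d="M70 17l17 17 18 12 18 7 20 3 18-3 18-8 16-12 12-16"/></g>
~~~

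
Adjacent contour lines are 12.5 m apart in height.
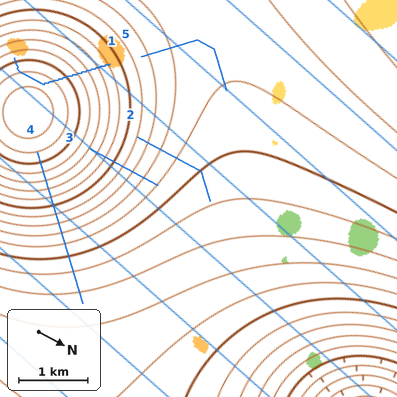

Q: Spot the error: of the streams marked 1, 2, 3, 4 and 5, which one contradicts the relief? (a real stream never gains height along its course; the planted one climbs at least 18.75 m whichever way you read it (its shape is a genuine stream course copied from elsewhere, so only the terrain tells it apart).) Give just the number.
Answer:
5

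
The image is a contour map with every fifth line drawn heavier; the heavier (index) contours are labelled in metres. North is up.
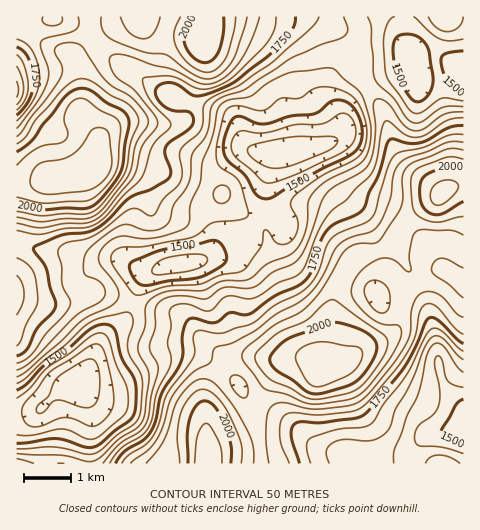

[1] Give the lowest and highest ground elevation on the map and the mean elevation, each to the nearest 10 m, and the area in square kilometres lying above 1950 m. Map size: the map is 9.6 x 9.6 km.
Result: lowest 1320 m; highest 2150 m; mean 1730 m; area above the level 14.1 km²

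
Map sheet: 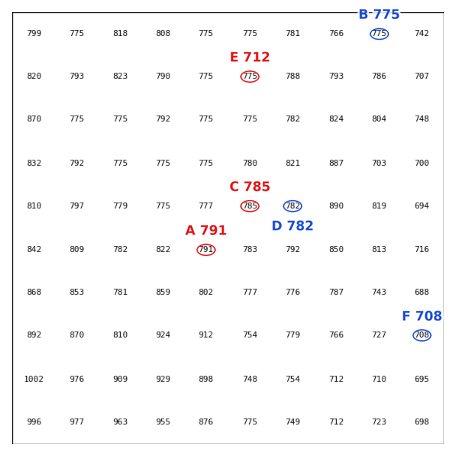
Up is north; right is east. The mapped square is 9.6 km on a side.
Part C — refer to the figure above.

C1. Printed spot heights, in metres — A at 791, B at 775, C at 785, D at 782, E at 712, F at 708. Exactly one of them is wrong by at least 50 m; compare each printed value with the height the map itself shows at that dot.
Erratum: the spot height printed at E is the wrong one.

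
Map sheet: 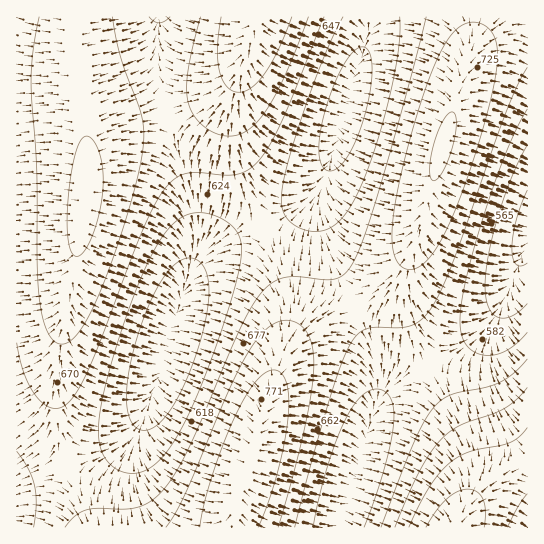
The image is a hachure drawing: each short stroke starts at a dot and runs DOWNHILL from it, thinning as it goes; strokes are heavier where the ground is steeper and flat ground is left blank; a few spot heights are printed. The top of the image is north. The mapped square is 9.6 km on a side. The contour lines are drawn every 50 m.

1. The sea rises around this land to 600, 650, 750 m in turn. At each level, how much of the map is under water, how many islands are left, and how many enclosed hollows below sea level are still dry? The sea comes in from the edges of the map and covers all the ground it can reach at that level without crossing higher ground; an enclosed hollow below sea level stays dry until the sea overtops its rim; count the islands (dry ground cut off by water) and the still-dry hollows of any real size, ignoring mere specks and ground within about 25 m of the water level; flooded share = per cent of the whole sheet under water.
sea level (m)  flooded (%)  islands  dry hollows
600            13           0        1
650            44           0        0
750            91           0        0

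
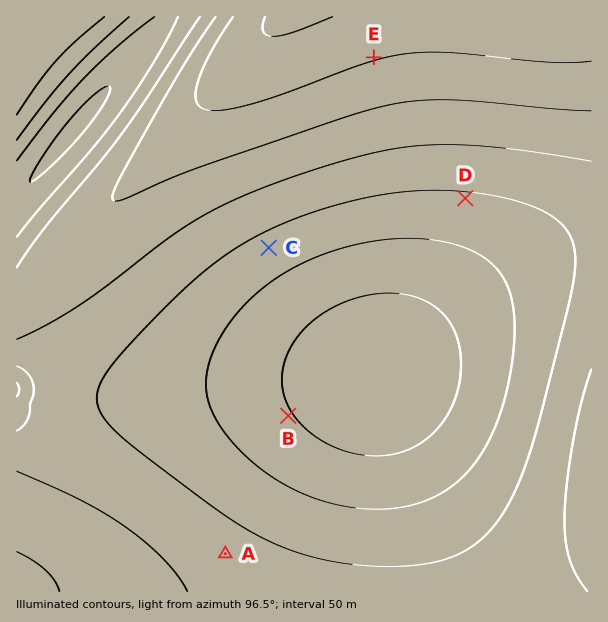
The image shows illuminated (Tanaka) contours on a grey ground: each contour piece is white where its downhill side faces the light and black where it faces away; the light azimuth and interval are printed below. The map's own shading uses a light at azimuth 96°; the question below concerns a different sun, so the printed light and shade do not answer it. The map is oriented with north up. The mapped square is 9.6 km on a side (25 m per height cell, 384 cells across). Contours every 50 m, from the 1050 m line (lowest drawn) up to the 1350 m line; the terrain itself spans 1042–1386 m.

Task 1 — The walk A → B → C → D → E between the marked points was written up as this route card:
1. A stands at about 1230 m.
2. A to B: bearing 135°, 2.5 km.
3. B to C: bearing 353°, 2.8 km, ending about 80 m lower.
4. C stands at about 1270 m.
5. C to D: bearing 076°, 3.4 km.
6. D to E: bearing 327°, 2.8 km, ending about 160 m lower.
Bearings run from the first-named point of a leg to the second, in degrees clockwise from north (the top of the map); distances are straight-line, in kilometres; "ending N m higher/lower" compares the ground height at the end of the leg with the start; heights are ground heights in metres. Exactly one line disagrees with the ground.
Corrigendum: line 2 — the bearing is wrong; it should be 025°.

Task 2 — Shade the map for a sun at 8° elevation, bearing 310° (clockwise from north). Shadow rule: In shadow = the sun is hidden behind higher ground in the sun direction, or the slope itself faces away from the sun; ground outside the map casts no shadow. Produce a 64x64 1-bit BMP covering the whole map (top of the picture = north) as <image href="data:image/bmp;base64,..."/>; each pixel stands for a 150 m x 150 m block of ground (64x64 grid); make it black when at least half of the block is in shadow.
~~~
<image width="64" height="64" href="data:image/bmp;base64,Qk0+AgAAAAAAAD4AAAAoAAAAQAAAAEAAAAABAAEAAAAAAAACAAATCwAAEwsAAAIAAAAAAAAA////AAAAAAAAAAAAAAAAAAAAAAAAAAAAAAAAAAAAAAAAAAAAAAAAAAAAAAAAAAAAAAAAAAAAAAAAAAAAAAAAAAAAAAAAAAAAAAAAAAAAAAAAAAAAAAAAAAAAAAAAAAAAAAAAAAAAAAAAAAAAAAAAAAAAAAAAAAAAAAAAAAAAAAAAAAAAAAAAAAAAAAAAAAAAwAAAAAAAAADgAAAAAAAAAOAAAAAAAAAAYAAAAAAAAADgAAAAAAAAAGAAAAAAAAAAAAAAAAAAAAAAAAAAAAAAAAAAAAAAAAAAAAAAAAAAAAAAAAAAAAAAAAAAAAAAAAAAAAAAAAAAAAAAAAAAAAAAAAAAAAAAAAAAAAAAAAAAAAAAAAAAAAAAAAAAAAAAAAAAAAAAAAAAAAAAAAAAAAAAAPAAAAAAAAAA+AAAAAAAAAD8AAAAAAAAAP4AAAAAAAAA/wAAAAAAAAB/gAAAAAAAAD/AAAAAAAAAH+AAAAAAAAAf8AAAAAAAAA/4AAAAAAAAB/wAAAAAAAAD/gAAAAAAAAH/AAAAAAAAAf+AAAAAAAAA/8AAAAAAAAB/4AAAAAAAAD/wAAAAAAAAH/gAAAAAAAAP/AAAAAAAAAf+AAAAAAAAB/8AAAAAAAAD/4AAAAAAAAH/gAAAAAAAAP/AAAAAAAAAf4AAAAAAAAA/gAAAAAAAAD+AAAAAAA=="/>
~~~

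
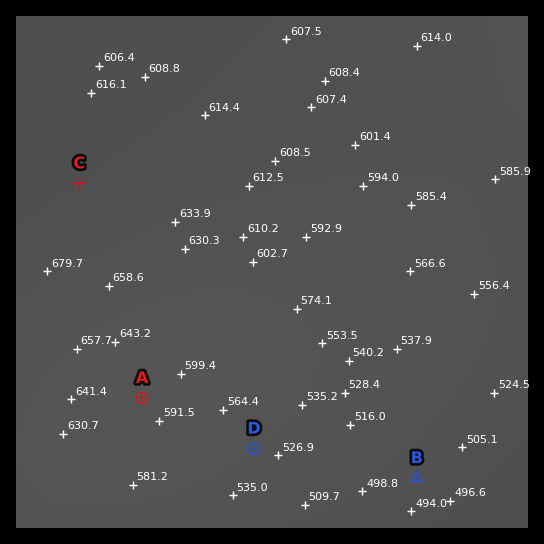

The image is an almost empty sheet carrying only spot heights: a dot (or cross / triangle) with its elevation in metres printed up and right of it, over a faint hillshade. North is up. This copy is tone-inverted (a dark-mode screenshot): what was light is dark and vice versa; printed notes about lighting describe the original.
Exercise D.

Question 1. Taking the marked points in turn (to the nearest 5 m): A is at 610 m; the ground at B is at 495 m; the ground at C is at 655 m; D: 540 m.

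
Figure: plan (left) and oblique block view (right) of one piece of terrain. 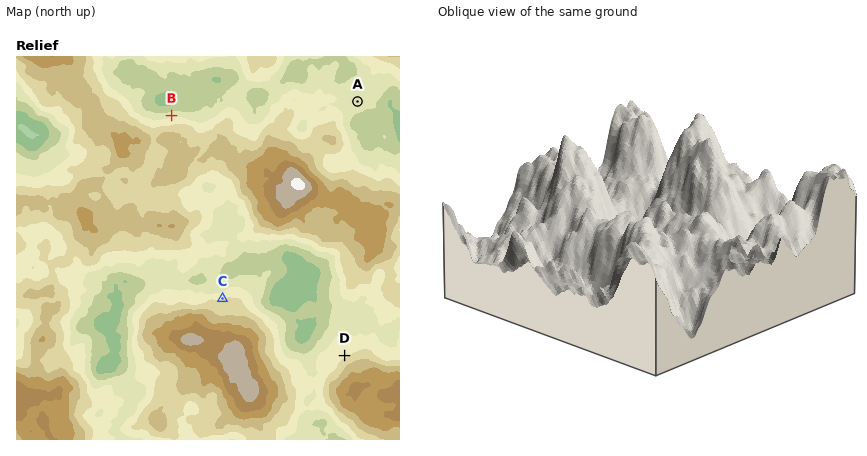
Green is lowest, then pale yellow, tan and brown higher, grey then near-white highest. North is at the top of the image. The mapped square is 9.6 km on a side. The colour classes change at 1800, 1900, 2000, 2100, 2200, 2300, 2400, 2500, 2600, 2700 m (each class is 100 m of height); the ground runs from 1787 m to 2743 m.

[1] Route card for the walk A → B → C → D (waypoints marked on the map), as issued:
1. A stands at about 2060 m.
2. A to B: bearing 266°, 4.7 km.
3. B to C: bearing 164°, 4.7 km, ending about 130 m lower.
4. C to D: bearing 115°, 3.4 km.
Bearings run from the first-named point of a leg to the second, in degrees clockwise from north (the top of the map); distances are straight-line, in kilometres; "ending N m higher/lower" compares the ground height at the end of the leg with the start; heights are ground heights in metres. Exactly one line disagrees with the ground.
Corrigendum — Line 3: it should read "ending about 130 m higher".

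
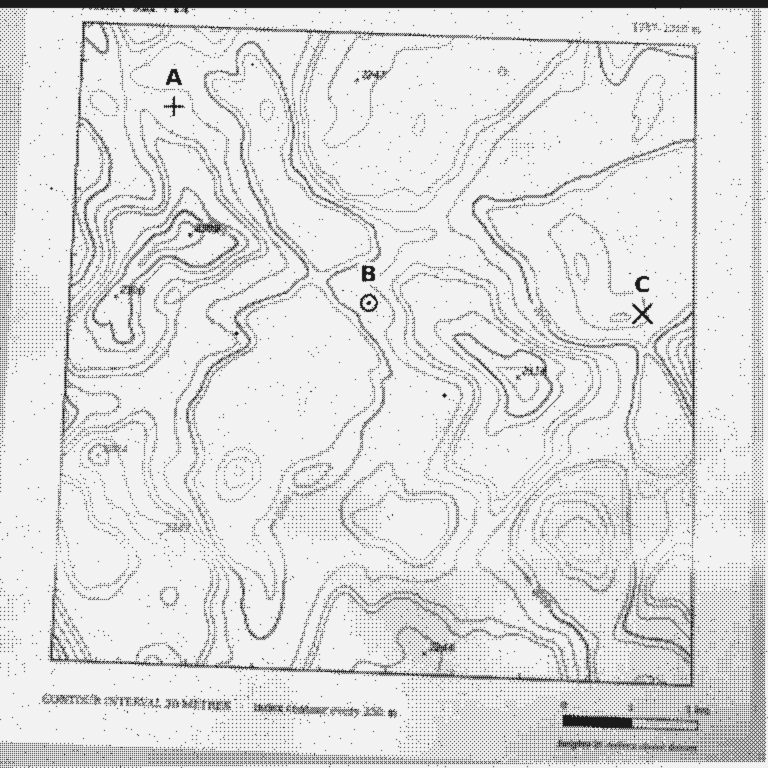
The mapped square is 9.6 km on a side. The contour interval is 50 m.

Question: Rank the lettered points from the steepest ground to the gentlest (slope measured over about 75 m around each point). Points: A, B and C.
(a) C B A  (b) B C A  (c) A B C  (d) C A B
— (a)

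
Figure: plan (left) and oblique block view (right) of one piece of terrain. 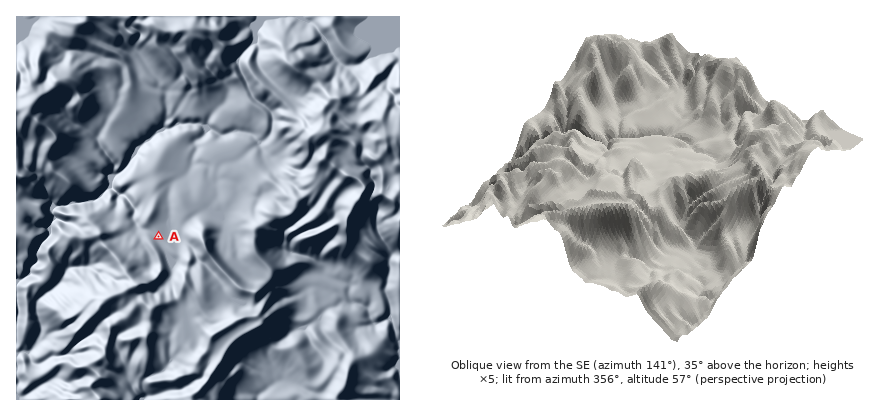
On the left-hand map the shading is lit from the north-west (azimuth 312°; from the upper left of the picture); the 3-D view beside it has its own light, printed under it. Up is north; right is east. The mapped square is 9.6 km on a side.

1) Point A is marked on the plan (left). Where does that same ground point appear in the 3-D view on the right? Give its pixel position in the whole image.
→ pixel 609 163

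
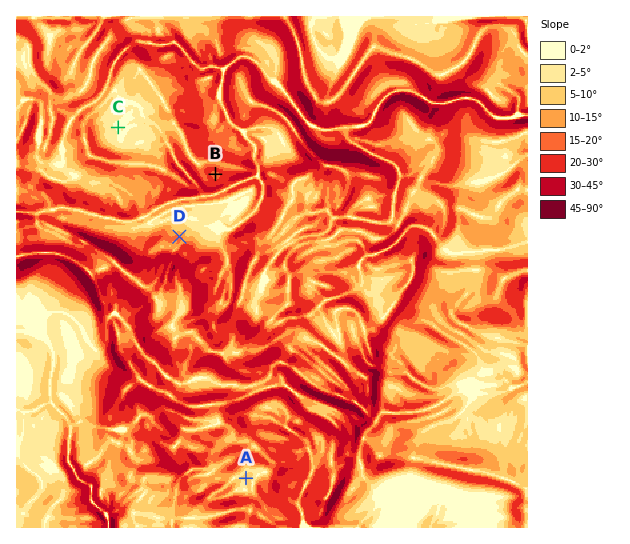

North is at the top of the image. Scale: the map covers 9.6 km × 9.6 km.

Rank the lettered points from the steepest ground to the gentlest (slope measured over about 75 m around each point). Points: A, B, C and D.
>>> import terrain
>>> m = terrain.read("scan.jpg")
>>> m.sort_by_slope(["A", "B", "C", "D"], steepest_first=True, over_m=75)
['B', 'D', 'A', 'C']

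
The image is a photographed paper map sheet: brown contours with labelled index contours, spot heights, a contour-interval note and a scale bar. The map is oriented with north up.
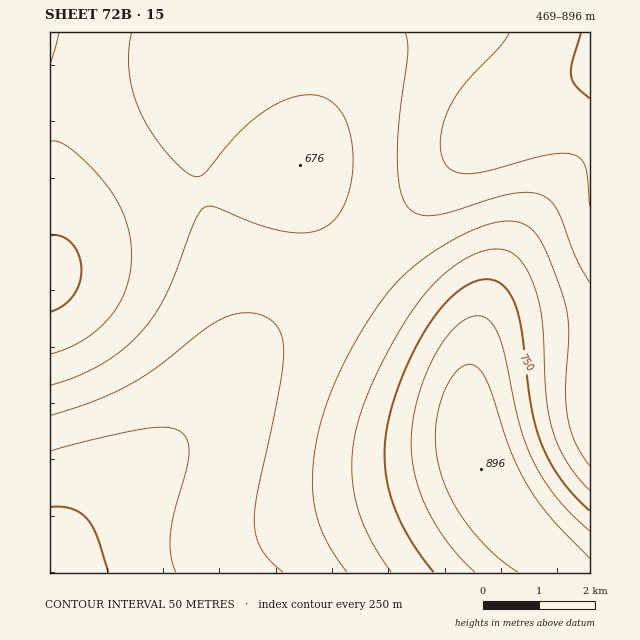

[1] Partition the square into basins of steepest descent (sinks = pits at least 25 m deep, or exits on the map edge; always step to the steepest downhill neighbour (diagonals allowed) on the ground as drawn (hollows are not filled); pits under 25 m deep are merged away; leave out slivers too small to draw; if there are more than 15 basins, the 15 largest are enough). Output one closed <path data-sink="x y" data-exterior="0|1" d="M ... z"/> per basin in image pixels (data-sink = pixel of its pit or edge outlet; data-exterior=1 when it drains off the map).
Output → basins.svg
<path data-sink="50 572" data-exterior="1" d="M298 166l-134 35-45 15-21 10-20 13-17 16-7 10-4 9 0 298 507 1 1-7-4-7-19-14-23-25-17-24-13-24-8-24-5-21-1-63-6-14-13-15-61-42-38-38-33-45z"/><path data-sink="590 65" data-exterior="1" d="M590 32l-540 0 0 240 11-17 17-16 20-13 21-10 45-15 134-35 19 44 33 45 38 38 61 42 13 15 6 14 0 49 6 35 8 24 21 37 17 21 34 29 4 7 1 7 31 0z"/>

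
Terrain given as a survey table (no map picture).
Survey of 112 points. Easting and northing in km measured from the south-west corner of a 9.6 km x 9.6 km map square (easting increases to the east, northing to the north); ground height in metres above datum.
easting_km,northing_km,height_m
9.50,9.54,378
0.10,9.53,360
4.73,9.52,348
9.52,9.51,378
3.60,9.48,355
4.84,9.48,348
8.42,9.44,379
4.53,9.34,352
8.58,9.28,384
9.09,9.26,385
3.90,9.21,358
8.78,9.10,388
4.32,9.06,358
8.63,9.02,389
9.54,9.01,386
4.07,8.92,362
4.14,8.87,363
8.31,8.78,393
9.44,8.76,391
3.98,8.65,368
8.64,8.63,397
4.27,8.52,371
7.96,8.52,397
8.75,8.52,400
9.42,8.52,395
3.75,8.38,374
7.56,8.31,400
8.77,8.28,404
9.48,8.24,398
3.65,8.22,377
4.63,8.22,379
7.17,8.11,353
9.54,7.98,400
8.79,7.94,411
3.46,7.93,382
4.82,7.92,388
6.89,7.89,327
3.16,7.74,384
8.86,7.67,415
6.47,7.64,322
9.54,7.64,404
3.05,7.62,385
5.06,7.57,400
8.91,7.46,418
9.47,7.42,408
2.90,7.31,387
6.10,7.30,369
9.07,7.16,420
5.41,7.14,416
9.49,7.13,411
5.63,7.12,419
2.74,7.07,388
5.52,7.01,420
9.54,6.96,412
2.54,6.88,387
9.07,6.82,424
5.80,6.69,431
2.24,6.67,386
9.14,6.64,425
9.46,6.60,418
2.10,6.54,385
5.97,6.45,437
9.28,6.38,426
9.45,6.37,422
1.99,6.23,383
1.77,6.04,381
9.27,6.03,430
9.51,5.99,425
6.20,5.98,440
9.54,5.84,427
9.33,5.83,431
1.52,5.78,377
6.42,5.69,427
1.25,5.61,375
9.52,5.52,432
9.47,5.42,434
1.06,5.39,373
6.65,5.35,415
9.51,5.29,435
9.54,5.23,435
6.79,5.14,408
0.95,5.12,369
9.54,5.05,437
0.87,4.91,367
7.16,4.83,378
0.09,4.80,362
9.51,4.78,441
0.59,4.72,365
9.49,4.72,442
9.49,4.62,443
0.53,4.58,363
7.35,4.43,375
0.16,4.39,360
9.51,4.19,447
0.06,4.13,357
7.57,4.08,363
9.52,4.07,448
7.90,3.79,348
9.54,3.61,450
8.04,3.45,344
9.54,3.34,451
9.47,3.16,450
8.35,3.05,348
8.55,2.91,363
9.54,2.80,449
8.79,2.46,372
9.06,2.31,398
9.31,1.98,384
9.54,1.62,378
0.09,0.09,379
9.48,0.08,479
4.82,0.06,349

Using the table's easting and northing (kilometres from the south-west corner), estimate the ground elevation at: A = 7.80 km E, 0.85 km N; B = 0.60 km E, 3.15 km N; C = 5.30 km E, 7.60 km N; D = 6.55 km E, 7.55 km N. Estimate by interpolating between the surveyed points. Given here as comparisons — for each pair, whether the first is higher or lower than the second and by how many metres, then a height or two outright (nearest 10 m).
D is lower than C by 80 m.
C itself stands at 400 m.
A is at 380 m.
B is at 360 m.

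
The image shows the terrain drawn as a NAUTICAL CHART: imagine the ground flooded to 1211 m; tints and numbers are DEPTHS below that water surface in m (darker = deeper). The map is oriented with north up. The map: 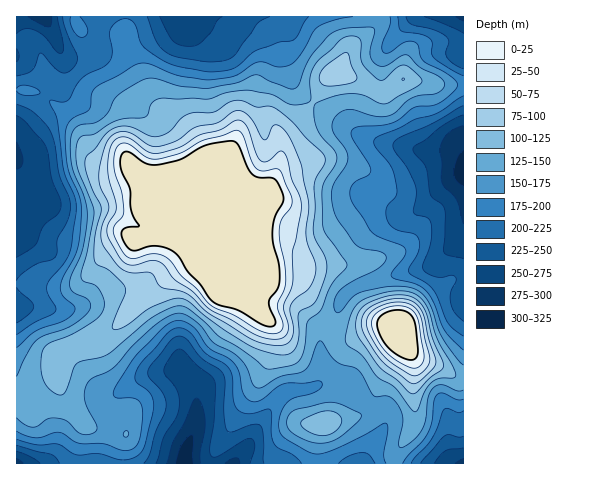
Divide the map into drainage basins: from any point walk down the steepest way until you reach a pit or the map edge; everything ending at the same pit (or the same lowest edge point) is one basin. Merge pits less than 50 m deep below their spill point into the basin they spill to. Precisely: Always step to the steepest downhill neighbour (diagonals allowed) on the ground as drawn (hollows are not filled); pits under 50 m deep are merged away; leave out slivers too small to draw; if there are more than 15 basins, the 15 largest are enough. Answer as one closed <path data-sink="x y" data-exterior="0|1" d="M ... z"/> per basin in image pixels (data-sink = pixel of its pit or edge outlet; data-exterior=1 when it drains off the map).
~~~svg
<path data-sink="185 463" data-exterior="1" d="M259 261l-13 0-17 5-6 20-3-7-10-9-11-6-11 0-40 28-38 39-19 9-20 6-13 9-1 17 5 21 19 28 10 7 35 6-4 30 273-1 0-8 18-27 2-7-2-26 1-34-14-28-11-7-18 2-18 6-7 0-9-3-22-22-14-20-31-9-6-15z"/><path data-sink="463 171" data-exterior="1" d="M340 73l-11 4-4 4-19 30-25 26 0 22-3 9-6 15-14 20-27-12-7 1-6 5-2 5 0 14 4 28 6 19 0 8 3-5 6-3 24-2 5 4 6 15 31 9 14 20 22 22 9 3 7 0 24-8 16 2 7 5 8 16 10 10 21 7 19 12 5 0 1-293-24 0-37-6-12 11-13 2-21-13z"/><path data-sink="17 155" data-exterior="1" d="M24 90l-8 0 0 308 11 2 25-18 5-11 0-14 5-6 35-13 13-7 38-39 30-22 10-6 11 0 15 9 9 13 3-9 0-14-6-19-4-28 0-14 2-7-10-13-51 2-16-8-15-14-21-1-10-4-7-6-12-27-14-14-17-15z"/><path data-sink="185 17" data-exterior="1" d="M378 16l-252 0-2 20 8 24 21 41 25 19 19 23 9 21 1 16 11 16 13-5 8 2 18 11 11-15 10-21 3-9 0-22 25-26 19-30 14-10 11-23 24-20 4-4z"/><path data-sink="42 17" data-exterior="1" d="M125 16l-108 0-1 73 22 3 7 3 31 29 12 27 11 9 27 2 15 14 16 8 51-2-4-25-12-21-14-16-20-14-12-17-19-42-3-11z"/><path data-sink="463 17" data-exterior="1" d="M463 16l-84 0-5 12-24 20-12 25 19 6 21 13 13-2 12-11 37 6 23 0z"/><path data-sink="17 463" data-exterior="1" d="M56 372l-4 10-9 7-16 11-11-1 0 64 104 1 6-30-41-8-22-30z"/><path data-sink="463 463" data-exterior="1" d="M411 352l3 9-1 34 2 26-2 7-18 27 0 8 68 1 1-86-6 0-19-12-19-6z"/>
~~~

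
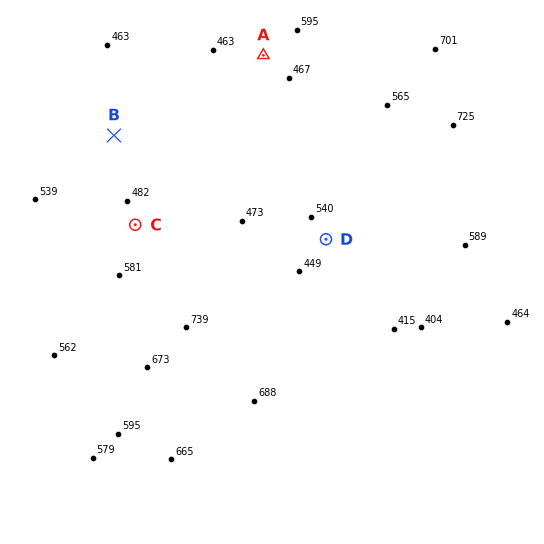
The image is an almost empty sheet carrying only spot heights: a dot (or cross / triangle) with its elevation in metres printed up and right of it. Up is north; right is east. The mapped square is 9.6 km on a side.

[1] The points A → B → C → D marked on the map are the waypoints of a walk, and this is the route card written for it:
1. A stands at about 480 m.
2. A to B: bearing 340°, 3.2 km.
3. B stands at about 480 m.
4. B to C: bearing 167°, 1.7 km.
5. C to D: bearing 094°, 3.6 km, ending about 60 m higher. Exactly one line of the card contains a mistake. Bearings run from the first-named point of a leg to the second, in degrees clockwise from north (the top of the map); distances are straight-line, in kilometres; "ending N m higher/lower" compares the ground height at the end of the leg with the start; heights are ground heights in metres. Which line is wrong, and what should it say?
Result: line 2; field bearing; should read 242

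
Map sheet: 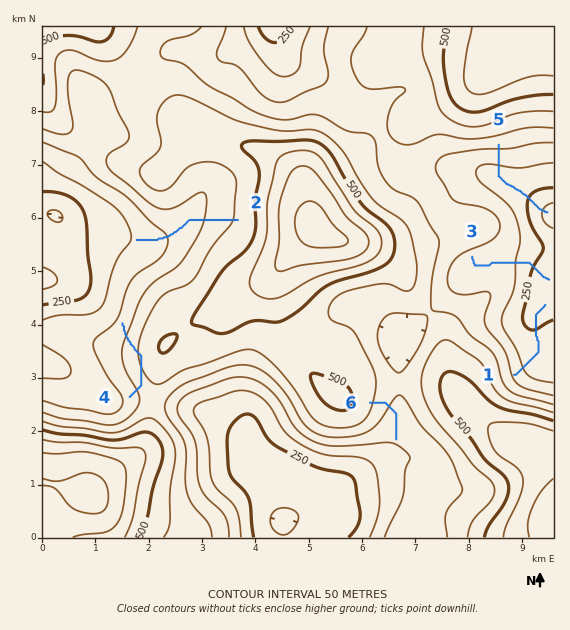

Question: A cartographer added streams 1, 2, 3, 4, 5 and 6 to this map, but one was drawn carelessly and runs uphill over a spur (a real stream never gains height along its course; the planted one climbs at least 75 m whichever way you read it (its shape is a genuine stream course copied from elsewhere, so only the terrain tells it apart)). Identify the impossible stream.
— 4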